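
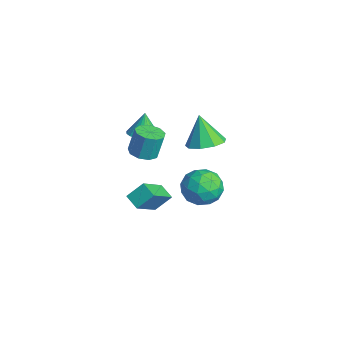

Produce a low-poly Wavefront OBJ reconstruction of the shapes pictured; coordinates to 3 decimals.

v -2.311 -2.633 1.305
v -1.513 -2.878 1.51
v -2.589 -2.387 2.675
v -1.474 -2.502 1.45
v -1.601 -2.152 1.362
v -1.868 -1.897 1.262
v -2.224 -1.788 1.171
v -2.596 -1.846 1.106
v -2.913 -2.06 1.081
v -3.11 -2.387 1.099
v -3.149 -2.763 1.159
v -3.022 -3.114 1.247
v -2.754 -3.369 1.347
v -2.399 -3.478 1.438
v -2.026 -3.419 1.503
v -1.71 -3.205 1.529
v -2.94 -2.329 -4.564
v -2.839 -1.41 -3.693
v -2.055 -2.05 -4.962
v -1.953 -1.131 -4.091
v -1.907 -3.709 -3.229
v -1.805 -2.79 -2.358
v -1.021 -3.43 -3.627
v -0.92 -2.511 -2.756
v 0.714 -0.246 2.101
v 1.546 -0.858 2.42
v -0.014 -0.354 3.799
v 1.7 -0.144 2.531
v 1.393 0.522 2.441
v 0.768 0.829 2.193
v 0.118 0.632 1.901
v -0.253 0.025 1.704
v -0.171 -0.71 1.692
v 0.325 -1.227 1.872
v 1.003 -1.285 2.159
v -0.543 -3.205 1.24
v 0.104 -3.692 1.366
v 0.11 -3.303 2.846
v -0.537 -2.815 2.72
v 0.276 -3.176 1.229
v 0.282 -2.787 2.709
v 0.065 -2.674 1.098
v 0.071 -2.284 2.578
v -0.43 -2.419 1.033
v -0.424 -2.03 2.513
v -0.979 -2.532 1.065
v -0.973 -2.143 2.545
v -1.323 -2.96 1.179
v -1.317 -2.571 2.659
v -1.303 -3.502 1.322
v -1.297 -3.113 2.801
v -0.927 -3.905 1.426
v -0.921 -3.516 2.906
v -0.371 -3.98 1.444
v -0.365 -3.591 2.923
v -1.67 0.739 -3.004
v -0.516 1.171 -3.142
v -0.944 -0.931 -2.158
v 0.21 -0.499 -2.296
v -0.56 0.038 -1.485
v -1.008 1.07 -2.008
v -0.452 -0.83 -3.292
v -0.9 0.202 -3.815
v 0.238 0.201 -3.32
v 0.171 0.738 -2.204
v -1.631 -0.498 -3.096
v -1.698 0.039 -1.98
v -1.157 1.101 -3.147
v -0.303 -0.861 -2.153
v -0.756 -0.546 -1.676
v -0.077 -0.292 -1.757
v -1.446 1.042 -2.481
v -0.768 1.296 -2.562
v -0.794 0.631 -1.588
v -0.692 -1.056 -2.738
v -0.014 -0.802 -2.819
v -1.383 0.532 -3.543
v -0.704 0.786 -3.624
v -0.666 -0.391 -3.712
v -0.035 0.785 -3.334
v 0.392 -0.196 -2.836
v 0.002 -0.391 -3.421
v -0.261 0.216 -3.729
v -0.075 1.101 -2.677
v 0.352 0.12 -2.18
v -0.1 0.435 -1.703
v -0.364 1.042 -2.011
v 0.368 0.531 -2.782
v -1.812 0.12 -3.12
v -1.385 -0.861 -2.623
v -1.096 -0.802 -3.289
v -1.36 -0.195 -3.597
v -1.852 0.436 -2.464
v -1.425 -0.545 -1.966
v -1.199 0.024 -1.571
v -1.462 0.631 -1.879
v -1.828 -0.291 -2.518
f 2 1 4
f 2 4 3
f 4 1 5
f 4 5 3
f 5 1 6
f 5 6 3
f 6 1 7
f 6 7 3
f 7 1 8
f 7 8 3
f 8 1 9
f 8 9 3
f 9 1 10
f 9 10 3
f 10 1 11
f 10 11 3
f 11 1 12
f 11 12 3
f 12 1 13
f 12 13 3
f 13 1 14
f 13 14 3
f 14 1 15
f 14 15 3
f 15 1 16
f 15 16 3
f 16 1 2
f 16 2 3
f 18 20 17
f 21 18 17
f 17 20 19
f 19 21 17
f 18 24 20
f 22 18 21
f 22 24 18
f 20 24 19
f 23 21 19
f 19 24 23
f 23 22 21
f 24 22 23
f 26 25 28
f 26 28 27
f 28 25 29
f 28 29 27
f 29 25 30
f 29 30 27
f 30 25 31
f 30 31 27
f 31 25 32
f 31 32 27
f 32 25 33
f 32 33 27
f 33 25 34
f 33 34 27
f 34 25 35
f 34 35 27
f 35 25 26
f 35 26 27
f 37 36 40
f 37 40 38
f 38 40 41
f 38 41 39
f 40 36 42
f 40 42 41
f 41 42 43
f 41 43 39
f 42 36 44
f 42 44 43
f 43 44 45
f 43 45 39
f 44 36 46
f 44 46 45
f 45 46 47
f 45 47 39
f 46 36 48
f 46 48 47
f 47 48 49
f 47 49 39
f 48 36 50
f 48 50 49
f 49 50 51
f 49 51 39
f 50 36 52
f 50 52 51
f 51 52 53
f 51 53 39
f 52 36 54
f 52 54 53
f 53 54 55
f 53 55 39
f 54 36 37
f 54 37 55
f 55 37 38
f 55 38 39
f 56 93 72
f 93 67 96
f 72 96 61
f 93 96 72
f 56 72 68
f 72 61 73
f 68 73 57
f 72 73 68
f 56 68 77
f 68 57 78
f 77 78 63
f 68 78 77
f 56 77 89
f 77 63 92
f 89 92 66
f 77 92 89
f 56 89 93
f 89 66 97
f 93 97 67
f 89 97 93
f 57 73 84
f 73 61 87
f 84 87 65
f 73 87 84
f 61 96 74
f 96 67 95
f 74 95 60
f 96 95 74
f 67 97 94
f 97 66 90
f 94 90 58
f 97 90 94
f 66 92 91
f 92 63 79
f 91 79 62
f 92 79 91
f 63 78 83
f 78 57 80
f 83 80 64
f 78 80 83
f 59 85 71
f 85 65 86
f 71 86 60
f 85 86 71
f 59 71 69
f 71 60 70
f 69 70 58
f 71 70 69
f 59 69 76
f 69 58 75
f 76 75 62
f 69 75 76
f 59 76 81
f 76 62 82
f 81 82 64
f 76 82 81
f 59 81 85
f 81 64 88
f 85 88 65
f 81 88 85
f 60 86 74
f 86 65 87
f 74 87 61
f 86 87 74
f 58 70 94
f 70 60 95
f 94 95 67
f 70 95 94
f 62 75 91
f 75 58 90
f 91 90 66
f 75 90 91
f 64 82 83
f 82 62 79
f 83 79 63
f 82 79 83
f 65 88 84
f 88 64 80
f 84 80 57
f 88 80 84



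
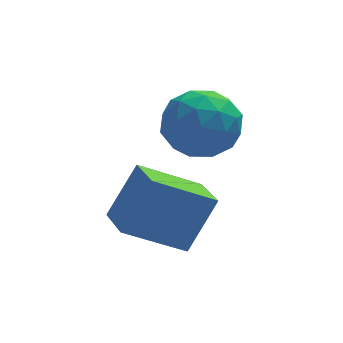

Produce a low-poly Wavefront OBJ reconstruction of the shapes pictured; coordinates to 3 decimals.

v 3.362 2.138 1.079
v 4.298 1.522 0.977
v 2.362 0.618 1.083
v 3.298 0.002 0.981
v 3.091 0.556 1.938
v 3.709 1.496 1.935
v 2.951 0.644 0.125
v 3.569 1.584 0.122
v 4.044 0.599 0.387
v 4.131 0.545 1.507
v 2.529 1.595 0.553
v 2.616 1.541 1.673
v 3.918 1.964 1.028
v 2.742 0.176 1.032
v 2.62 0.502 1.595
v 3.171 0.14 1.534
v 3.572 1.948 1.591
v 4.122 1.586 1.531
v 3.412 1.018 2.096
v 2.538 0.554 0.529
v 3.088 0.192 0.469
v 3.489 2 0.526
v 4.04 1.638 0.465
v 3.248 1.122 -0.036
v 4.319 1.059 0.621
v 3.731 0.165 0.623
v 3.527 0.543 0.12
v 3.89 1.095 0.119
v 4.37 1.027 1.28
v 3.782 0.133 1.282
v 3.66 0.459 1.844
v 4.023 1.012 1.843
v 4.22 0.484 0.933
v 2.878 2.007 0.778
v 2.29 1.113 0.78
v 2.637 1.128 0.217
v 3 1.681 0.216
v 2.929 1.975 1.437
v 2.341 1.081 1.439
v 2.77 1.045 1.941
v 3.133 1.597 1.94
v 2.44 1.656 1.127
v 2.481 -1.98 -1.448
v 0.869 -2.009 -0.522
v 2.295 -0.715 -1.734
v 0.682 -0.744 -0.807
v 3.298 -1.536 -0.013
v 1.685 -1.565 0.914
v 3.111 -0.271 -0.298
v 1.499 -0.3 0.628
f 1 38 17
f 38 12 41
f 17 41 6
f 38 41 17
f 1 17 13
f 17 6 18
f 13 18 2
f 17 18 13
f 1 13 22
f 13 2 23
f 22 23 8
f 13 23 22
f 1 22 34
f 22 8 37
f 34 37 11
f 22 37 34
f 1 34 38
f 34 11 42
f 38 42 12
f 34 42 38
f 2 18 29
f 18 6 32
f 29 32 10
f 18 32 29
f 6 41 19
f 41 12 40
f 19 40 5
f 41 40 19
f 12 42 39
f 42 11 35
f 39 35 3
f 42 35 39
f 11 37 36
f 37 8 24
f 36 24 7
f 37 24 36
f 8 23 28
f 23 2 25
f 28 25 9
f 23 25 28
f 4 30 16
f 30 10 31
f 16 31 5
f 30 31 16
f 4 16 14
f 16 5 15
f 14 15 3
f 16 15 14
f 4 14 21
f 14 3 20
f 21 20 7
f 14 20 21
f 4 21 26
f 21 7 27
f 26 27 9
f 21 27 26
f 4 26 30
f 26 9 33
f 30 33 10
f 26 33 30
f 5 31 19
f 31 10 32
f 19 32 6
f 31 32 19
f 3 15 39
f 15 5 40
f 39 40 12
f 15 40 39
f 7 20 36
f 20 3 35
f 36 35 11
f 20 35 36
f 9 27 28
f 27 7 24
f 28 24 8
f 27 24 28
f 10 33 29
f 33 9 25
f 29 25 2
f 33 25 29
f 44 46 43
f 47 44 43
f 43 46 45
f 45 47 43
f 44 50 46
f 48 44 47
f 48 50 44
f 46 50 45
f 49 47 45
f 45 50 49
f 49 48 47
f 50 48 49



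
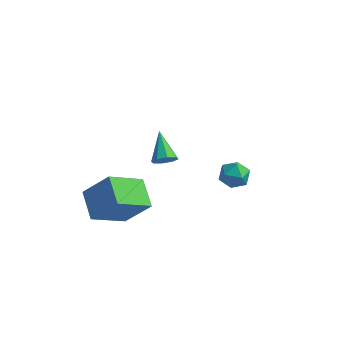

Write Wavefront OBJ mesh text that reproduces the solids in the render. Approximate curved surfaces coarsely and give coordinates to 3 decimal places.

v -2.001 -4.858 -0.734
v -0.839 -4.704 0.592
v -2.766 -3.697 -0.199
v -1.604 -3.543 1.127
v -0.896 -3.617 -1.847
v 0.266 -3.463 -0.521
v -1.661 -2.456 -1.312
v -0.499 -2.302 0.014
v 3.277 -3.226 3.123
v 3.812 -2.75 3.007
v 3.888 -4.05 2.553
v 4.423 -3.574 2.437
v 4.292 -3.816 3.109
v 3.914 -3.307 3.461
v 3.786 -3.493 2.099
v 3.408 -2.984 2.451
v 4.126 -2.915 2.375
v 4.439 -3.114 2.998
v 3.261 -3.686 2.562
v 3.574 -3.885 3.185
v -0.252 0.083 -0.893
v -0.054 -0.173 -0.365
v -0.888 1.297 -0.067
v 0.265 0.123 -0.554
v 0.281 0.395 -0.941
v -0.015 0.485 -1.301
v -0.45 0.34 -1.422
v -0.769 0.044 -1.233
v -0.786 -0.229 -0.845
v -0.49 -0.319 -0.486
f 2 4 1
f 5 2 1
f 1 4 3
f 3 5 1
f 2 8 4
f 6 2 5
f 6 8 2
f 4 8 3
f 7 5 3
f 3 8 7
f 7 6 5
f 8 6 7
f 9 20 14
f 9 14 10
f 9 10 16
f 9 16 19
f 9 19 20
f 10 14 18
f 14 20 13
f 20 19 11
f 19 16 15
f 16 10 17
f 12 18 13
f 12 13 11
f 12 11 15
f 12 15 17
f 12 17 18
f 13 18 14
f 11 13 20
f 15 11 19
f 17 15 16
f 18 17 10
f 22 21 24
f 22 24 23
f 24 21 25
f 24 25 23
f 25 21 26
f 25 26 23
f 26 21 27
f 26 27 23
f 27 21 28
f 27 28 23
f 28 21 29
f 28 29 23
f 29 21 30
f 29 30 23
f 30 21 22
f 30 22 23



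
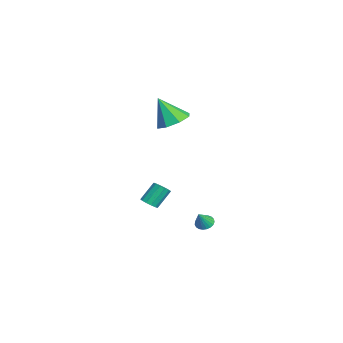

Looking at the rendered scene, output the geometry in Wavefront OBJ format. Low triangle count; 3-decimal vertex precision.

v 2.093 -1.226 -2.302
v 2.558 -1.137 -2.538
v 2.607 -1.574 -1.418
v 2.519 -0.944 -2.439
v 2.406 -0.799 -2.317
v 2.239 -0.729 -2.192
v 2.047 -0.745 -2.086
v 1.862 -0.843 -2.017
v 1.717 -1.009 -1.997
v 1.637 -1.211 -2.031
v 1.636 -1.417 -2.111
v 1.714 -1.589 -2.224
v 1.857 -1.699 -2.35
v 2.041 -1.727 -2.469
v 2.234 -1.668 -2.558
v 2.402 -1.533 -2.603
v 2.517 -1.345 -2.596
v -2.199 -2.608 3.143
v -1.268 -3.023 3.098
v -2.481 -3.412 4.717
v -1.269 -2.327 3.453
v -1.814 -1.797 3.626
v -2.585 -1.741 3.516
v -3.13 -2.194 3.188
v -3.129 -2.889 2.833
v -2.584 -3.42 2.66
v -1.813 -3.475 2.769
v -3.575 -3.869 -3.761
v -3.126 -3.54 -3.824
v -3.516 -2.802 -2.763
v -3.965 -3.131 -2.699
v -3.356 -3.412 -3.998
v -3.746 -2.674 -2.937
v -3.655 -3.428 -4.097
v -4.045 -2.69 -3.035
v -3.929 -3.585 -4.088
v -4.319 -2.847 -3.027
v -4.091 -3.831 -3.976
v -4.48 -3.094 -2.915
v -4.088 -4.09 -3.795
v -4.478 -3.352 -2.734
v -3.923 -4.279 -3.604
v -4.313 -3.541 -2.542
v -3.648 -4.337 -3.462
v -4.037 -3.599 -2.401
v -3.349 -4.247 -3.415
v -3.739 -3.509 -2.354
v -3.122 -4.037 -3.478
v -3.512 -3.299 -2.416
v -3.039 -3.773 -3.63
v -3.429 -3.035 -2.569
f 2 1 4
f 2 4 3
f 4 1 5
f 4 5 3
f 5 1 6
f 5 6 3
f 6 1 7
f 6 7 3
f 7 1 8
f 7 8 3
f 8 1 9
f 8 9 3
f 9 1 10
f 9 10 3
f 10 1 11
f 10 11 3
f 11 1 12
f 11 12 3
f 12 1 13
f 12 13 3
f 13 1 14
f 13 14 3
f 14 1 15
f 14 15 3
f 15 1 16
f 15 16 3
f 16 1 17
f 16 17 3
f 17 1 2
f 17 2 3
f 19 18 21
f 19 21 20
f 21 18 22
f 21 22 20
f 22 18 23
f 22 23 20
f 23 18 24
f 23 24 20
f 24 18 25
f 24 25 20
f 25 18 26
f 25 26 20
f 26 18 27
f 26 27 20
f 27 18 19
f 27 19 20
f 29 28 32
f 29 32 30
f 30 32 33
f 30 33 31
f 32 28 34
f 32 34 33
f 33 34 35
f 33 35 31
f 34 28 36
f 34 36 35
f 35 36 37
f 35 37 31
f 36 28 38
f 36 38 37
f 37 38 39
f 37 39 31
f 38 28 40
f 38 40 39
f 39 40 41
f 39 41 31
f 40 28 42
f 40 42 41
f 41 42 43
f 41 43 31
f 42 28 44
f 42 44 43
f 43 44 45
f 43 45 31
f 44 28 46
f 44 46 45
f 45 46 47
f 45 47 31
f 46 28 48
f 46 48 47
f 47 48 49
f 47 49 31
f 48 28 50
f 48 50 49
f 49 50 51
f 49 51 31
f 50 28 29
f 50 29 51
f 51 29 30
f 51 30 31



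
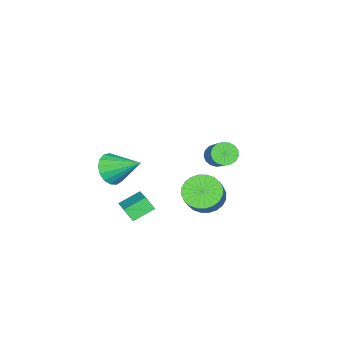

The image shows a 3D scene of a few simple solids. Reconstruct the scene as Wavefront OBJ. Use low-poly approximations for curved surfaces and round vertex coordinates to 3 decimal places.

v -0.755 -2.591 -2.516
v -0.727 -3.106 -1.84
v 0.489 -1.467 -1.71
v 0.517 -1.982 -1.035
v 0.203 -3.258 -3.065
v 0.231 -3.773 -2.39
v 1.447 -2.134 -2.26
v 1.475 -2.649 -1.584
v -2.81 -0.522 -2.543
v -2.06 -1.116 -3
v -1.181 -0.812 -1.954
v -1.93 -0.218 -1.497
v -1.985 -0.747 -3.171
v -1.106 -0.442 -2.125
v -2.036 -0.343 -3.245
v -1.157 -0.039 -2.199
v -2.205 0.033 -3.213
v -1.325 0.338 -2.167
v -2.465 0.325 -3.079
v -1.586 0.629 -2.033
v -2.778 0.488 -2.863
v -1.899 0.792 -1.817
v -3.096 0.497 -2.599
v -2.217 0.801 -1.553
v -3.37 0.351 -2.326
v -2.491 0.655 -1.28
v -3.559 0.072 -2.086
v -2.68 0.376 -1.04
v -3.634 -0.298 -1.915
v -2.755 0.007 -0.869
v -3.583 -0.701 -1.841
v -2.704 -0.397 -0.795
v -3.415 -1.078 -1.873
v -2.535 -0.773 -0.827
v -3.154 -1.369 -2.007
v -2.275 -1.065 -0.961
v -2.841 -1.532 -2.223
v -1.962 -1.228 -1.177
v -2.523 -1.541 -2.487
v -1.644 -1.237 -1.441
v -2.249 -1.395 -2.76
v -1.37 -1.091 -1.714
v -0.785 -4.81 -0.821
v -0.421 -5.282 -0.03
v -0.875 -3.13 0.221
v -0.036 -5.122 -0.254
v 0.179 -4.891 -0.608
v 0.172 -4.641 -1.011
v -0.053 -4.431 -1.37
v -0.447 -4.307 -1.604
v -0.917 -4.298 -1.658
v -1.358 -4.407 -1.521
v -1.667 -4.609 -1.223
v -1.774 -4.856 -0.834
v -1.654 -5.093 -0.441
v -1.335 -5.265 -0.136
v -0.89 -5.333 0.013
v -0.843 1.252 2.458
v -0.324 1.155 2.045
v 0.921 2.251 3.348
v 0.403 2.348 3.762
v -0.456 1.428 1.94
v 0.789 2.525 3.244
v -0.676 1.661 1.955
v 0.569 2.757 3.258
v -0.934 1.8 2.084
v 0.311 2.897 3.388
v -1.171 1.814 2.299
v 0.074 2.91 3.603
v -1.333 1.698 2.551
v -0.088 2.795 3.855
v -1.383 1.481 2.782
v -0.138 2.577 4.085
v -1.309 1.211 2.938
v -0.064 2.307 4.241
v -1.128 0.95 2.984
v 0.117 2.047 4.288
v -0.881 0.759 2.91
v 0.364 1.855 4.214
v -0.626 0.68 2.733
v 0.619 1.777 4.036
v -0.421 0.732 2.492
v 0.824 1.829 3.796
v -0.312 0.904 2.244
v 0.933 2 3.547
f 2 4 1
f 5 2 1
f 1 4 3
f 3 5 1
f 2 8 4
f 6 2 5
f 6 8 2
f 4 8 3
f 7 5 3
f 3 8 7
f 7 6 5
f 8 6 7
f 10 9 13
f 10 13 11
f 11 13 14
f 11 14 12
f 13 9 15
f 13 15 14
f 14 15 16
f 14 16 12
f 15 9 17
f 15 17 16
f 16 17 18
f 16 18 12
f 17 9 19
f 17 19 18
f 18 19 20
f 18 20 12
f 19 9 21
f 19 21 20
f 20 21 22
f 20 22 12
f 21 9 23
f 21 23 22
f 22 23 24
f 22 24 12
f 23 9 25
f 23 25 24
f 24 25 26
f 24 26 12
f 25 9 27
f 25 27 26
f 26 27 28
f 26 28 12
f 27 9 29
f 27 29 28
f 28 29 30
f 28 30 12
f 29 9 31
f 29 31 30
f 30 31 32
f 30 32 12
f 31 9 33
f 31 33 32
f 32 33 34
f 32 34 12
f 33 9 35
f 33 35 34
f 34 35 36
f 34 36 12
f 35 9 37
f 35 37 36
f 36 37 38
f 36 38 12
f 37 9 39
f 37 39 38
f 38 39 40
f 38 40 12
f 39 9 41
f 39 41 40
f 40 41 42
f 40 42 12
f 41 9 10
f 41 10 42
f 42 10 11
f 42 11 12
f 44 43 46
f 44 46 45
f 46 43 47
f 46 47 45
f 47 43 48
f 47 48 45
f 48 43 49
f 48 49 45
f 49 43 50
f 49 50 45
f 50 43 51
f 50 51 45
f 51 43 52
f 51 52 45
f 52 43 53
f 52 53 45
f 53 43 54
f 53 54 45
f 54 43 55
f 54 55 45
f 55 43 56
f 55 56 45
f 56 43 57
f 56 57 45
f 57 43 44
f 57 44 45
f 59 58 62
f 59 62 60
f 60 62 63
f 60 63 61
f 62 58 64
f 62 64 63
f 63 64 65
f 63 65 61
f 64 58 66
f 64 66 65
f 65 66 67
f 65 67 61
f 66 58 68
f 66 68 67
f 67 68 69
f 67 69 61
f 68 58 70
f 68 70 69
f 69 70 71
f 69 71 61
f 70 58 72
f 70 72 71
f 71 72 73
f 71 73 61
f 72 58 74
f 72 74 73
f 73 74 75
f 73 75 61
f 74 58 76
f 74 76 75
f 75 76 77
f 75 77 61
f 76 58 78
f 76 78 77
f 77 78 79
f 77 79 61
f 78 58 80
f 78 80 79
f 79 80 81
f 79 81 61
f 80 58 82
f 80 82 81
f 81 82 83
f 81 83 61
f 82 58 84
f 82 84 83
f 83 84 85
f 83 85 61
f 84 58 59
f 84 59 85
f 85 59 60
f 85 60 61



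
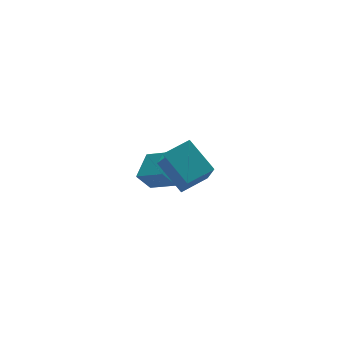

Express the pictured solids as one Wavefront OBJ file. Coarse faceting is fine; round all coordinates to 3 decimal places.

v 0.68 2.29 -2.081
v 1.703 3.548 -1.507
v -0.34 3.518 -2.954
v 0.683 4.776 -2.38
v 1.417 2.164 -3.12
v 2.44 3.422 -2.546
v 0.397 3.392 -3.993
v 1.42 4.65 -3.419
v -0.042 -2.548 0.559
v -0.174 -3.763 2.241
v -0.71 -0.892 1.702
v -0.842 -2.108 3.385
v 1.482 -2.192 0.935
v 1.35 -3.408 2.618
v 0.814 -0.537 2.079
v 0.682 -1.752 3.761
f 2 4 1
f 5 2 1
f 1 4 3
f 3 5 1
f 2 8 4
f 6 2 5
f 6 8 2
f 4 8 3
f 7 5 3
f 3 8 7
f 7 6 5
f 8 6 7
f 10 12 9
f 13 10 9
f 9 12 11
f 11 13 9
f 10 16 12
f 14 10 13
f 14 16 10
f 12 16 11
f 15 13 11
f 11 16 15
f 15 14 13
f 16 14 15



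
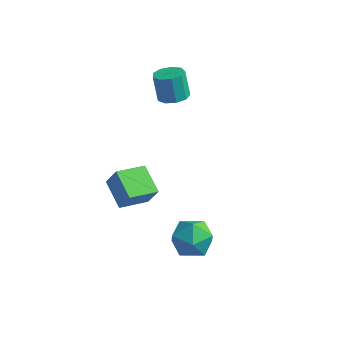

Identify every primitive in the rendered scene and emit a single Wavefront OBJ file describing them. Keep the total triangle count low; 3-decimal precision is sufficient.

v -3.306 -1.684 0.435
v -2.896 -1.678 1.225
v -2.773 -0.693 0.151
v -2.363 -0.687 0.941
v -2.417 -2.293 -0.021
v -2.007 -2.287 0.769
v -1.884 -1.302 -0.305
v -1.474 -1.296 0.485
v -3.234 2.757 1.501
v -2.678 2.68 1.681
v -2.989 2.865 2.72
v -3.546 2.943 2.539
v -2.742 3.069 1.593
v -3.053 3.254 2.632
v -3.036 3.312 1.461
v -3.347 3.497 2.5
v -3.423 3.295 1.348
v -3.734 3.48 2.387
v -3.722 3.027 1.306
v -4.033 3.212 2.345
v -3.792 2.633 1.356
v -4.104 2.818 2.394
v -3.602 2.297 1.472
v -3.913 2.482 2.511
v -3.239 2.176 1.603
v -3.551 2.361 2.641
v -2.875 2.328 1.685
v -3.186 2.513 2.724
v -1.049 -0.611 -1.664
v -0.315 -0.18 -1.678
v -0.445 -1.66 -2.322
v 0.289 -1.229 -2.336
v -0.018 -1.523 -1.598
v -0.391 -0.874 -1.191
v -0.369 -0.966 -2.809
v -0.742 -0.317 -2.402
v 0.106 -0.399 -2.386
v 0.323 -0.743 -1.638
v -1.083 -1.097 -2.362
v -0.866 -1.441 -1.614
f 2 4 1
f 5 2 1
f 1 4 3
f 3 5 1
f 2 8 4
f 6 2 5
f 6 8 2
f 4 8 3
f 7 5 3
f 3 8 7
f 7 6 5
f 8 6 7
f 10 9 13
f 10 13 11
f 11 13 14
f 11 14 12
f 13 9 15
f 13 15 14
f 14 15 16
f 14 16 12
f 15 9 17
f 15 17 16
f 16 17 18
f 16 18 12
f 17 9 19
f 17 19 18
f 18 19 20
f 18 20 12
f 19 9 21
f 19 21 20
f 20 21 22
f 20 22 12
f 21 9 23
f 21 23 22
f 22 23 24
f 22 24 12
f 23 9 25
f 23 25 24
f 24 25 26
f 24 26 12
f 25 9 27
f 25 27 26
f 26 27 28
f 26 28 12
f 27 9 10
f 27 10 28
f 28 10 11
f 28 11 12
f 29 40 34
f 29 34 30
f 29 30 36
f 29 36 39
f 29 39 40
f 30 34 38
f 34 40 33
f 40 39 31
f 39 36 35
f 36 30 37
f 32 38 33
f 32 33 31
f 32 31 35
f 32 35 37
f 32 37 38
f 33 38 34
f 31 33 40
f 35 31 39
f 37 35 36
f 38 37 30



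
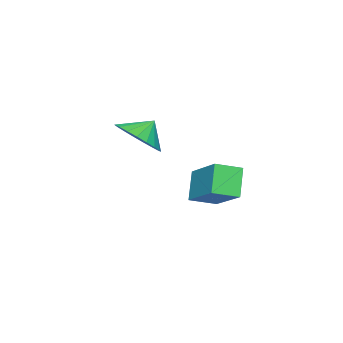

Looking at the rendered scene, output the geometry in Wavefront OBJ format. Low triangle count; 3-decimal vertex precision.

v -1.452 -0.639 -0.909
v -0.608 -0.134 -0.463
v -2.068 -0.281 -0.151
v -0.769 0.18 -0.741
v -1.047 0.352 -1.048
v -1.396 0.354 -1.331
v -1.754 0.183 -1.542
v -2.06 -0.13 -1.642
v -2.261 -0.53 -1.616
v -2.323 -0.95 -1.468
v -2.233 -1.316 -1.223
v -2.009 -1.564 -0.924
v -1.689 -1.653 -0.622
v -1.327 -1.566 -0.37
v -0.988 -1.319 -0.211
v -0.728 -0.955 -0.173
v -0.594 -0.535 -0.262
v -1.836 2.626 -2.275
v -1.064 1.913 -1.949
v -0.911 4.092 -1.258
v -0.139 3.379 -0.932
v -1.101 2.921 -3.368
v -0.329 2.208 -3.042
v -0.176 4.387 -2.351
v 0.596 3.674 -2.025
f 2 1 4
f 2 4 3
f 4 1 5
f 4 5 3
f 5 1 6
f 5 6 3
f 6 1 7
f 6 7 3
f 7 1 8
f 7 8 3
f 8 1 9
f 8 9 3
f 9 1 10
f 9 10 3
f 10 1 11
f 10 11 3
f 11 1 12
f 11 12 3
f 12 1 13
f 12 13 3
f 13 1 14
f 13 14 3
f 14 1 15
f 14 15 3
f 15 1 16
f 15 16 3
f 16 1 17
f 16 17 3
f 17 1 2
f 17 2 3
f 19 21 18
f 22 19 18
f 18 21 20
f 20 22 18
f 19 25 21
f 23 19 22
f 23 25 19
f 21 25 20
f 24 22 20
f 20 25 24
f 24 23 22
f 25 23 24



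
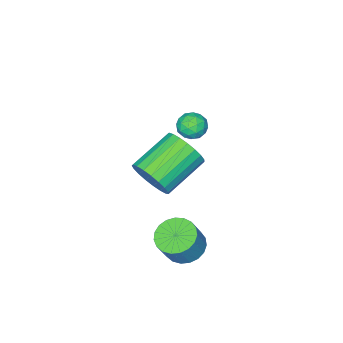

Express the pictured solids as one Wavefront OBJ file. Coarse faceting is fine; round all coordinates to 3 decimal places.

v 0.272 -0.117 -3.469
v 0.667 -0.46 -2.593
v -1.298 -0.426 -1.695
v -1.692 -0.083 -2.571
v 0.696 -0.039 -2.545
v -1.268 -0.005 -1.647
v 0.652 0.368 -2.656
v -1.312 0.402 -1.758
v 0.543 0.691 -2.908
v -1.422 0.725 -2.01
v 0.386 0.874 -3.257
v -1.578 0.908 -2.359
v 0.21 0.886 -3.643
v -1.754 0.92 -2.745
v 0.045 0.725 -3.998
v -1.919 0.759 -3.1
v -0.081 0.418 -4.262
v -2.046 0.452 -3.364
v -0.146 0.018 -4.389
v -2.11 0.052 -3.491
v -0.139 -0.405 -4.357
v -2.103 -0.37 -3.459
v -0.06 -0.778 -4.171
v -2.025 -0.744 -3.273
v 0.076 -1.037 -3.864
v -1.889 -1.003 -2.966
v 0.245 -1.136 -3.489
v -1.719 -1.102 -2.591
v 0.42 -1.06 -3.11
v -1.544 -1.026 -2.212
v 0.569 -0.821 -2.793
v -1.395 -0.787 -1.895
v 0.277 2.743 1.112
v 0.782 2.637 1.528
v -0.282 1.963 1.592
v 0.223 1.857 2.008
v -0.129 2.417 2.05
v 0.217 2.899 1.753
v 0.283 1.701 1.367
v 0.629 2.183 1.07
v 0.786 1.993 1.685
v 0.531 2.435 2.107
v -0.031 2.165 1.013
v -0.286 2.607 1.435
v 0.578 2.758 1.278
v -0.078 1.842 1.842
v -0.285 2.171 1.867
v 0.012 2.109 2.111
v 0.246 2.912 1.411
v 0.543 2.85 1.655
v 0.008 2.721 1.962
v -0.043 1.75 1.465
v 0.254 1.688 1.709
v 0.488 2.491 1.009
v 0.785 2.429 1.253
v 0.492 1.879 1.158
v 0.877 2.317 1.615
v 0.549 1.859 1.897
v 0.585 1.768 1.52
v 0.787 2.051 1.346
v 0.728 2.577 1.863
v 0.4 2.119 2.145
v 0.193 2.448 2.17
v 0.396 2.731 1.995
v 0.73 2.199 1.955
v 0.1 2.481 0.975
v -0.228 2.023 1.257
v 0.104 1.869 1.125
v 0.307 2.152 0.95
v -0.049 2.741 1.223
v -0.377 2.283 1.505
v -0.287 2.549 1.774
v -0.085 2.832 1.6
v -0.23 2.401 1.165
v 2.009 3.79 -3.818
v 2.754 3.539 -4.191
v 3.356 3.639 -3.055
v 2.611 3.89 -2.682
v 2.768 3.899 -4.23
v 3.37 3.998 -3.094
v 2.65 4.239 -4.197
v 3.253 4.339 -3.061
v 2.422 4.502 -4.099
v 3.024 4.602 -2.963
v 2.122 4.642 -3.953
v 2.725 4.742 -2.816
v 1.803 4.635 -3.783
v 2.405 4.734 -2.647
v 1.519 4.481 -3.619
v 2.122 4.581 -2.483
v 1.32 4.208 -3.49
v 1.923 4.308 -2.353
v 1.24 3.863 -3.417
v 1.843 3.963 -2.281
v 1.293 3.505 -3.414
v 1.896 3.605 -2.277
v 1.47 3.197 -3.481
v 2.072 3.296 -2.344
v 1.74 2.991 -3.606
v 2.342 3.09 -2.469
v 2.056 2.923 -3.767
v 2.658 3.022 -2.631
v 2.364 3.005 -3.938
v 2.967 3.105 -2.802
v 2.611 3.223 -4.088
v 3.213 3.323 -2.951
f 2 1 5
f 2 5 3
f 3 5 6
f 3 6 4
f 5 1 7
f 5 7 6
f 6 7 8
f 6 8 4
f 7 1 9
f 7 9 8
f 8 9 10
f 8 10 4
f 9 1 11
f 9 11 10
f 10 11 12
f 10 12 4
f 11 1 13
f 11 13 12
f 12 13 14
f 12 14 4
f 13 1 15
f 13 15 14
f 14 15 16
f 14 16 4
f 15 1 17
f 15 17 16
f 16 17 18
f 16 18 4
f 17 1 19
f 17 19 18
f 18 19 20
f 18 20 4
f 19 1 21
f 19 21 20
f 20 21 22
f 20 22 4
f 21 1 23
f 21 23 22
f 22 23 24
f 22 24 4
f 23 1 25
f 23 25 24
f 24 25 26
f 24 26 4
f 25 1 27
f 25 27 26
f 26 27 28
f 26 28 4
f 27 1 29
f 27 29 28
f 28 29 30
f 28 30 4
f 29 1 31
f 29 31 30
f 30 31 32
f 30 32 4
f 31 1 2
f 31 2 32
f 32 2 3
f 32 3 4
f 33 70 49
f 70 44 73
f 49 73 38
f 70 73 49
f 33 49 45
f 49 38 50
f 45 50 34
f 49 50 45
f 33 45 54
f 45 34 55
f 54 55 40
f 45 55 54
f 33 54 66
f 54 40 69
f 66 69 43
f 54 69 66
f 33 66 70
f 66 43 74
f 70 74 44
f 66 74 70
f 34 50 61
f 50 38 64
f 61 64 42
f 50 64 61
f 38 73 51
f 73 44 72
f 51 72 37
f 73 72 51
f 44 74 71
f 74 43 67
f 71 67 35
f 74 67 71
f 43 69 68
f 69 40 56
f 68 56 39
f 69 56 68
f 40 55 60
f 55 34 57
f 60 57 41
f 55 57 60
f 36 62 48
f 62 42 63
f 48 63 37
f 62 63 48
f 36 48 46
f 48 37 47
f 46 47 35
f 48 47 46
f 36 46 53
f 46 35 52
f 53 52 39
f 46 52 53
f 36 53 58
f 53 39 59
f 58 59 41
f 53 59 58
f 36 58 62
f 58 41 65
f 62 65 42
f 58 65 62
f 37 63 51
f 63 42 64
f 51 64 38
f 63 64 51
f 35 47 71
f 47 37 72
f 71 72 44
f 47 72 71
f 39 52 68
f 52 35 67
f 68 67 43
f 52 67 68
f 41 59 60
f 59 39 56
f 60 56 40
f 59 56 60
f 42 65 61
f 65 41 57
f 61 57 34
f 65 57 61
f 76 75 79
f 76 79 77
f 77 79 80
f 77 80 78
f 79 75 81
f 79 81 80
f 80 81 82
f 80 82 78
f 81 75 83
f 81 83 82
f 82 83 84
f 82 84 78
f 83 75 85
f 83 85 84
f 84 85 86
f 84 86 78
f 85 75 87
f 85 87 86
f 86 87 88
f 86 88 78
f 87 75 89
f 87 89 88
f 88 89 90
f 88 90 78
f 89 75 91
f 89 91 90
f 90 91 92
f 90 92 78
f 91 75 93
f 91 93 92
f 92 93 94
f 92 94 78
f 93 75 95
f 93 95 94
f 94 95 96
f 94 96 78
f 95 75 97
f 95 97 96
f 96 97 98
f 96 98 78
f 97 75 99
f 97 99 98
f 98 99 100
f 98 100 78
f 99 75 101
f 99 101 100
f 100 101 102
f 100 102 78
f 101 75 103
f 101 103 102
f 102 103 104
f 102 104 78
f 103 75 105
f 103 105 104
f 104 105 106
f 104 106 78
f 105 75 76
f 105 76 106
f 106 76 77
f 106 77 78



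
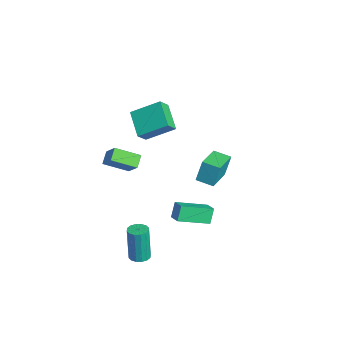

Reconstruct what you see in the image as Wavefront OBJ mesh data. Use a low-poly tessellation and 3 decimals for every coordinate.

v -0.904 2.848 -1.7
v -1.016 3.257 -0.293
v -0.229 3.695 -1.893
v -0.342 4.105 -0.486
v 0.622 1.735 -1.254
v 0.509 2.145 0.153
v 1.296 2.583 -1.447
v 1.184 2.992 -0.04
v 3.857 -2.36 -4.373
v 4.184 -1.835 -4.329
v 3.93 -1.855 -2.164
v 3.603 -2.38 -2.207
v 3.879 -1.74 -4.364
v 3.625 -1.761 -2.199
v 3.568 -1.812 -4.401
v 3.314 -1.832 -2.236
v 3.335 -2.03 -4.431
v 3.081 -2.051 -2.266
v 3.242 -2.337 -4.444
v 2.988 -2.357 -2.279
v 3.313 -2.65 -4.439
v 3.059 -2.67 -2.274
v 3.53 -2.885 -4.416
v 3.276 -2.905 -2.251
v 3.835 -2.979 -4.381
v 3.581 -3 -2.216
v 4.146 -2.908 -4.344
v 3.892 -2.928 -2.179
v 4.379 -2.689 -4.314
v 4.125 -2.71 -2.149
v 4.472 -2.383 -4.301
v 4.218 -2.403 -2.136
v 4.401 -2.07 -4.306
v 4.147 -2.09 -2.141
v 3.344 1.645 -1.182
v 3.386 -0.22 -0.489
v 4.173 1.783 -0.859
v 4.214 -0.082 -0.166
v 3.746 1.322 -2.074
v 3.787 -0.543 -1.381
v 4.574 1.46 -1.751
v 4.616 -0.405 -1.058
v -1.563 -1.022 3.254
v -1.06 0.577 4.232
v 0.016 -0.99 2.39
v 0.519 0.608 3.368
v -1.159 -1.588 3.972
v -0.656 0.01 4.95
v 0.42 -1.557 3.108
v 0.923 0.042 4.086
v -2.145 -1.493 -2.011
v -2.473 -2.958 -1.302
v -2.794 -1.103 -1.507
v -3.123 -2.568 -0.798
v -1.177 -1.212 -0.982
v -1.506 -2.677 -0.273
v -1.827 -0.822 -0.478
v -2.155 -2.287 0.231
f 2 4 1
f 5 2 1
f 1 4 3
f 3 5 1
f 2 8 4
f 6 2 5
f 6 8 2
f 4 8 3
f 7 5 3
f 3 8 7
f 7 6 5
f 8 6 7
f 10 9 13
f 10 13 11
f 11 13 14
f 11 14 12
f 13 9 15
f 13 15 14
f 14 15 16
f 14 16 12
f 15 9 17
f 15 17 16
f 16 17 18
f 16 18 12
f 17 9 19
f 17 19 18
f 18 19 20
f 18 20 12
f 19 9 21
f 19 21 20
f 20 21 22
f 20 22 12
f 21 9 23
f 21 23 22
f 22 23 24
f 22 24 12
f 23 9 25
f 23 25 24
f 24 25 26
f 24 26 12
f 25 9 27
f 25 27 26
f 26 27 28
f 26 28 12
f 27 9 29
f 27 29 28
f 28 29 30
f 28 30 12
f 29 9 31
f 29 31 30
f 30 31 32
f 30 32 12
f 31 9 33
f 31 33 32
f 32 33 34
f 32 34 12
f 33 9 10
f 33 10 34
f 34 10 11
f 34 11 12
f 36 38 35
f 39 36 35
f 35 38 37
f 37 39 35
f 36 42 38
f 40 36 39
f 40 42 36
f 38 42 37
f 41 39 37
f 37 42 41
f 41 40 39
f 42 40 41
f 44 46 43
f 47 44 43
f 43 46 45
f 45 47 43
f 44 50 46
f 48 44 47
f 48 50 44
f 46 50 45
f 49 47 45
f 45 50 49
f 49 48 47
f 50 48 49
f 52 54 51
f 55 52 51
f 51 54 53
f 53 55 51
f 52 58 54
f 56 52 55
f 56 58 52
f 54 58 53
f 57 55 53
f 53 58 57
f 57 56 55
f 58 56 57



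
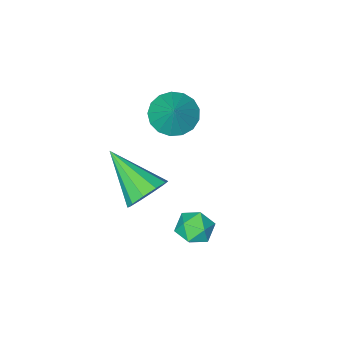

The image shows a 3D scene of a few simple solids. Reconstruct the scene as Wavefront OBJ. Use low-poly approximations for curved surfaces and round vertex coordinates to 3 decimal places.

v 2.973 -2.739 -4.11
v 3.464 -2.328 -3.535
v 3.227 -4.581 -3.01
v 2.959 -2.3 -3.371
v 2.46 -2.439 -3.489
v 2.157 -2.693 -3.844
v 2.166 -2.964 -4.301
v 2.483 -3.15 -4.685
v 2.987 -3.178 -4.849
v 3.487 -3.039 -4.731
v 3.79 -2.786 -4.376
v 3.781 -2.514 -3.919
v 1.822 -2.817 -0.329
v 2.63 -3.039 -0.561
v 2.298 -2.143 0.689
v 2.562 -2.682 -0.765
v 2.324 -2.357 -0.869
v 1.972 -2.137 -0.85
v 1.584 -2.072 -0.711
v 1.251 -2.178 -0.484
v 1.049 -2.431 -0.222
v 1.024 -2.772 0.016
v 1.181 -3.123 0.174
v 1.485 -3.404 0.218
v 1.866 -3.551 0.137
v 2.237 -3.529 -0.052
v 2.513 -3.345 -0.303
v 2.877 0.319 -3.535
v 3.248 0.897 -3.337
v 3.392 -0.297 -2.703
v 3.763 0.281 -2.505
v 3.057 0.254 -2.394
v 2.739 0.635 -2.909
v 3.901 -0.035 -3.131
v 3.583 0.346 -3.646
v 3.881 0.678 -3.087
v 3.36 0.857 -2.632
v 3.28 -0.257 -3.408
v 2.759 -0.078 -2.953
f 2 1 4
f 2 4 3
f 4 1 5
f 4 5 3
f 5 1 6
f 5 6 3
f 6 1 7
f 6 7 3
f 7 1 8
f 7 8 3
f 8 1 9
f 8 9 3
f 9 1 10
f 9 10 3
f 10 1 11
f 10 11 3
f 11 1 12
f 11 12 3
f 12 1 2
f 12 2 3
f 14 13 16
f 14 16 15
f 16 13 17
f 16 17 15
f 17 13 18
f 17 18 15
f 18 13 19
f 18 19 15
f 19 13 20
f 19 20 15
f 20 13 21
f 20 21 15
f 21 13 22
f 21 22 15
f 22 13 23
f 22 23 15
f 23 13 24
f 23 24 15
f 24 13 25
f 24 25 15
f 25 13 26
f 25 26 15
f 26 13 27
f 26 27 15
f 27 13 14
f 27 14 15
f 28 39 33
f 28 33 29
f 28 29 35
f 28 35 38
f 28 38 39
f 29 33 37
f 33 39 32
f 39 38 30
f 38 35 34
f 35 29 36
f 31 37 32
f 31 32 30
f 31 30 34
f 31 34 36
f 31 36 37
f 32 37 33
f 30 32 39
f 34 30 38
f 36 34 35
f 37 36 29



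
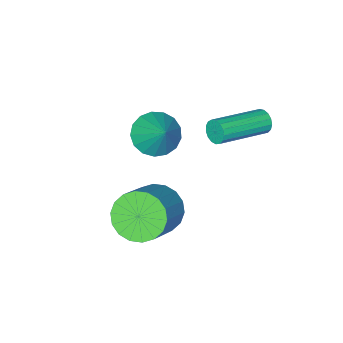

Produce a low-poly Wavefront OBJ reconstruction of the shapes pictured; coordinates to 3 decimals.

v -1.172 -0.445 -0.805
v -0.654 0.048 -1.415
v -0.728 0.585 0.405
v -1.058 0.244 -1.434
v -1.489 0.283 -1.309
v -1.847 0.154 -1.068
v -2.05 -0.112 -0.767
v -2.052 -0.454 -0.475
v -1.852 -0.794 -0.259
v -1.497 -1.054 -0.167
v -1.067 -1.175 -0.222
v -0.661 -1.129 -0.41
v -0.372 -0.926 -0.689
v -0.266 -0.612 -0.994
v -0.368 -0.261 -1.256
v -3.859 2.211 0.163
v -3.703 2.437 -0.267
v -1.646 2.154 0.327
v -1.801 1.929 0.757
v -3.724 2.621 -0.109
v -1.667 2.339 0.485
v -3.775 2.712 0.112
v -1.718 2.429 0.706
v -3.846 2.688 0.345
v -1.788 2.405 0.939
v -3.919 2.555 0.535
v -1.862 2.272 1.13
v -3.979 2.343 0.641
v -1.921 2.06 1.235
v -4.011 2.101 0.637
v -1.953 1.818 1.231
v -4.008 1.884 0.524
v -1.951 1.601 1.119
v -3.971 1.743 0.329
v -1.914 1.46 0.923
v -3.908 1.708 0.096
v -1.851 1.426 0.69
v -3.834 1.789 -0.122
v -1.777 1.507 0.472
v -3.766 1.967 -0.275
v -1.708 1.684 0.319
v -3.719 2.201 -0.327
v -1.661 1.918 0.267
v -0.241 0.616 -3.895
v 0.372 0.83 -4.721
v 1.815 1.518 -3.47
v 1.201 1.304 -2.645
v 0.132 1.227 -4.663
v 1.575 1.916 -3.412
v -0.181 1.503 -4.453
v 1.262 2.192 -3.203
v -0.507 1.603 -4.133
v 0.936 2.292 -2.883
v -0.779 1.508 -3.766
v 0.664 2.197 -2.515
v -0.946 1.236 -3.425
v 0.497 1.925 -2.174
v -0.973 0.841 -3.176
v 0.47 1.53 -1.925
v -0.855 0.402 -3.07
v 0.588 1.09 -1.819
v -0.615 0.004 -3.128
v 0.828 0.693 -1.877
v -0.302 -0.272 -3.337
v 1.141 0.417 -2.087
v 0.024 -0.372 -3.657
v 1.467 0.317 -2.407
v 0.296 -0.277 -4.025
v 1.739 0.412 -2.774
v 0.463 -0.005 -4.366
v 1.906 0.684 -3.115
v 0.49 0.39 -4.615
v 1.933 1.079 -3.364
f 2 1 4
f 2 4 3
f 4 1 5
f 4 5 3
f 5 1 6
f 5 6 3
f 6 1 7
f 6 7 3
f 7 1 8
f 7 8 3
f 8 1 9
f 8 9 3
f 9 1 10
f 9 10 3
f 10 1 11
f 10 11 3
f 11 1 12
f 11 12 3
f 12 1 13
f 12 13 3
f 13 1 14
f 13 14 3
f 14 1 15
f 14 15 3
f 15 1 2
f 15 2 3
f 17 16 20
f 17 20 18
f 18 20 21
f 18 21 19
f 20 16 22
f 20 22 21
f 21 22 23
f 21 23 19
f 22 16 24
f 22 24 23
f 23 24 25
f 23 25 19
f 24 16 26
f 24 26 25
f 25 26 27
f 25 27 19
f 26 16 28
f 26 28 27
f 27 28 29
f 27 29 19
f 28 16 30
f 28 30 29
f 29 30 31
f 29 31 19
f 30 16 32
f 30 32 31
f 31 32 33
f 31 33 19
f 32 16 34
f 32 34 33
f 33 34 35
f 33 35 19
f 34 16 36
f 34 36 35
f 35 36 37
f 35 37 19
f 36 16 38
f 36 38 37
f 37 38 39
f 37 39 19
f 38 16 40
f 38 40 39
f 39 40 41
f 39 41 19
f 40 16 42
f 40 42 41
f 41 42 43
f 41 43 19
f 42 16 17
f 42 17 43
f 43 17 18
f 43 18 19
f 45 44 48
f 45 48 46
f 46 48 49
f 46 49 47
f 48 44 50
f 48 50 49
f 49 50 51
f 49 51 47
f 50 44 52
f 50 52 51
f 51 52 53
f 51 53 47
f 52 44 54
f 52 54 53
f 53 54 55
f 53 55 47
f 54 44 56
f 54 56 55
f 55 56 57
f 55 57 47
f 56 44 58
f 56 58 57
f 57 58 59
f 57 59 47
f 58 44 60
f 58 60 59
f 59 60 61
f 59 61 47
f 60 44 62
f 60 62 61
f 61 62 63
f 61 63 47
f 62 44 64
f 62 64 63
f 63 64 65
f 63 65 47
f 64 44 66
f 64 66 65
f 65 66 67
f 65 67 47
f 66 44 68
f 66 68 67
f 67 68 69
f 67 69 47
f 68 44 70
f 68 70 69
f 69 70 71
f 69 71 47
f 70 44 72
f 70 72 71
f 71 72 73
f 71 73 47
f 72 44 45
f 72 45 73
f 73 45 46
f 73 46 47



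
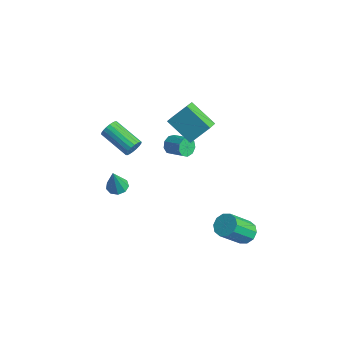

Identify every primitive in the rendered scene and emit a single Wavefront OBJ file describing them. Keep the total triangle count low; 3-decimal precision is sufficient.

v -2.123 -2.631 -1.545
v -1.669 -2.143 -1.478
v -1.897 -3.069 0.125
v -2.087 -1.983 -1.379
v -2.522 -2.127 -1.358
v -2.77 -2.507 -1.425
v -2.715 -2.945 -1.547
v -2.382 -3.236 -1.668
v -1.929 -3.245 -1.731
v -1.566 -2.966 -1.707
v -1.463 -2.531 -1.607
v -0.192 1.475 2.129
v -1.743 0.989 3.188
v 0.291 2.486 3.3
v -1.26 2 4.358
v 0.34 0.72 2.562
v -1.211 0.234 3.62
v 0.823 1.731 3.732
v -0.728 1.245 4.791
v -2.888 -0.928 0.421
v -2.635 -1.282 0.877
v -4.519 -1.705 1.595
v -4.772 -1.352 1.139
v -2.647 -1.028 0.994
v -4.531 -1.451 1.713
v -2.707 -0.754 0.998
v -4.591 -1.177 1.717
v -2.803 -0.515 0.888
v -4.687 -0.938 1.607
v -2.916 -0.357 0.685
v -4.799 -0.78 1.404
v -3.023 -0.313 0.43
v -4.907 -0.736 1.148
v -3.104 -0.391 0.173
v -4.987 -0.814 0.891
v -3.141 -0.575 -0.035
v -5.025 -0.998 0.683
v -3.129 -0.829 -0.153
v -5.013 -1.252 0.566
v -3.069 -1.103 -0.157
v -4.953 -1.526 0.562
v -2.973 -1.342 -0.047
v -4.857 -1.765 0.672
v -2.861 -1.5 0.156
v -4.744 -1.923 0.875
v -2.753 -1.544 0.412
v -4.637 -1.967 1.13
v -2.673 -1.466 0.669
v -4.556 -1.889 1.387
v -4.119 2.657 -2.235
v -3.823 2.466 -2.817
v -2.646 2.733 -2.307
v -2.941 2.923 -1.725
v -3.921 2.921 -2.829
v -2.744 3.187 -2.32
v -4.111 3.252 -2.563
v -2.934 3.518 -2.054
v -4.304 3.305 -2.144
v -3.127 3.571 -1.634
v -4.411 3.054 -1.767
v -3.234 3.32 -1.257
v -4.381 2.618 -1.609
v -3.204 2.884 -1.099
v -4.228 2.2 -1.744
v -3.051 2.466 -1.234
v -4.024 1.996 -2.108
v -2.847 2.262 -1.599
v -3.864 2.101 -2.532
v -2.687 2.367 -2.023
v 3.728 2.121 -3.993
v 4.377 1.778 -4.285
v 4.342 0.357 -2.699
v 3.692 0.699 -2.407
v 4.517 2.125 -3.972
v 4.482 0.704 -2.385
v 4.356 2.47 -3.666
v 4.321 1.049 -2.08
v 3.955 2.682 -3.485
v 3.92 1.26 -1.899
v 3.467 2.679 -3.499
v 3.432 1.258 -1.913
v 3.078 2.463 -3.701
v 3.043 1.042 -2.115
v 2.938 2.116 -4.015
v 2.903 0.695 -2.428
v 3.099 1.771 -4.32
v 3.064 0.35 -2.734
v 3.5 1.56 -4.501
v 3.465 0.138 -2.915
v 3.988 1.562 -4.487
v 3.953 0.141 -2.901
f 2 1 4
f 2 4 3
f 4 1 5
f 4 5 3
f 5 1 6
f 5 6 3
f 6 1 7
f 6 7 3
f 7 1 8
f 7 8 3
f 8 1 9
f 8 9 3
f 9 1 10
f 9 10 3
f 10 1 11
f 10 11 3
f 11 1 2
f 11 2 3
f 13 15 12
f 16 13 12
f 12 15 14
f 14 16 12
f 13 19 15
f 17 13 16
f 17 19 13
f 15 19 14
f 18 16 14
f 14 19 18
f 18 17 16
f 19 17 18
f 21 20 24
f 21 24 22
f 22 24 25
f 22 25 23
f 24 20 26
f 24 26 25
f 25 26 27
f 25 27 23
f 26 20 28
f 26 28 27
f 27 28 29
f 27 29 23
f 28 20 30
f 28 30 29
f 29 30 31
f 29 31 23
f 30 20 32
f 30 32 31
f 31 32 33
f 31 33 23
f 32 20 34
f 32 34 33
f 33 34 35
f 33 35 23
f 34 20 36
f 34 36 35
f 35 36 37
f 35 37 23
f 36 20 38
f 36 38 37
f 37 38 39
f 37 39 23
f 38 20 40
f 38 40 39
f 39 40 41
f 39 41 23
f 40 20 42
f 40 42 41
f 41 42 43
f 41 43 23
f 42 20 44
f 42 44 43
f 43 44 45
f 43 45 23
f 44 20 46
f 44 46 45
f 45 46 47
f 45 47 23
f 46 20 48
f 46 48 47
f 47 48 49
f 47 49 23
f 48 20 21
f 48 21 49
f 49 21 22
f 49 22 23
f 51 50 54
f 51 54 52
f 52 54 55
f 52 55 53
f 54 50 56
f 54 56 55
f 55 56 57
f 55 57 53
f 56 50 58
f 56 58 57
f 57 58 59
f 57 59 53
f 58 50 60
f 58 60 59
f 59 60 61
f 59 61 53
f 60 50 62
f 60 62 61
f 61 62 63
f 61 63 53
f 62 50 64
f 62 64 63
f 63 64 65
f 63 65 53
f 64 50 66
f 64 66 65
f 65 66 67
f 65 67 53
f 66 50 68
f 66 68 67
f 67 68 69
f 67 69 53
f 68 50 51
f 68 51 69
f 69 51 52
f 69 52 53
f 71 70 74
f 71 74 72
f 72 74 75
f 72 75 73
f 74 70 76
f 74 76 75
f 75 76 77
f 75 77 73
f 76 70 78
f 76 78 77
f 77 78 79
f 77 79 73
f 78 70 80
f 78 80 79
f 79 80 81
f 79 81 73
f 80 70 82
f 80 82 81
f 81 82 83
f 81 83 73
f 82 70 84
f 82 84 83
f 83 84 85
f 83 85 73
f 84 70 86
f 84 86 85
f 85 86 87
f 85 87 73
f 86 70 88
f 86 88 87
f 87 88 89
f 87 89 73
f 88 70 90
f 88 90 89
f 89 90 91
f 89 91 73
f 90 70 71
f 90 71 91
f 91 71 72
f 91 72 73



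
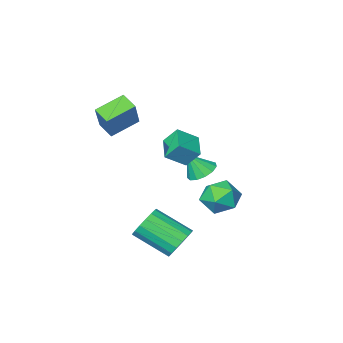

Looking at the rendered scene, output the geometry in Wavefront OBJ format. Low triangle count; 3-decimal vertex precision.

v -2.625 1.764 -2.626
v -1.813 2.159 -1.921
v -1.367 0.701 -3.479
v -0.555 1.096 -2.774
v -1.381 0.412 -2.37
v -2.159 1.069 -1.843
v -1.021 1.791 -3.557
v -1.799 2.448 -3.03
v -0.822 2.176 -2.496
v -1.044 1.324 -1.763
v -2.136 1.536 -3.637
v -2.358 0.684 -2.904
v -2.091 -1.204 -2.238
v -1.315 -1.059 -2.627
v -1.409 -1.536 -1.002
v -1.457 -0.625 -2.432
v -1.8 -0.376 -2.176
v -2.236 -0.389 -1.939
v -2.625 -0.661 -1.797
v -2.845 -1.105 -1.795
v -2.826 -1.581 -1.934
v -2.573 -1.937 -2.169
v -2.167 -2.06 -2.426
v -1.737 -1.911 -2.623
v -1.42 -1.538 -2.698
v 2.346 4.306 -3.364
v 2.964 4.988 -3.093
v 4.112 3.517 -2.005
v 3.494 2.834 -2.276
v 2.648 4.988 -2.76
v 3.796 3.517 -1.672
v 2.262 4.831 -2.565
v 3.41 3.36 -1.477
v 1.896 4.554 -2.553
v 3.044 3.083 -1.465
v 1.633 4.22 -2.727
v 2.781 2.749 -1.639
v 1.533 3.906 -3.047
v 2.681 2.435 -1.959
v 1.619 3.683 -3.439
v 2.767 2.212 -2.351
v 1.872 3.603 -3.815
v 3.02 2.132 -2.727
v 2.234 3.683 -4.087
v 3.382 2.212 -2.998
v 2.621 3.907 -4.193
v 3.769 2.436 -3.105
v 2.945 4.222 -4.11
v 4.093 2.751 -3.021
v 3.132 4.556 -3.855
v 4.28 3.085 -2.767
v 3.139 4.832 -3.488
v 4.287 3.361 -2.4
v -0.983 0.311 1.134
v 0.065 0.038 1.853
v -0.361 1.545 0.695
v 0.687 1.272 1.414
v -0.507 -0.252 0.226
v 0.541 -0.525 0.945
v 0.115 0.982 -0.213
v 1.163 0.709 0.506
v 2.805 -2.884 1.583
v 1.259 -2.833 2.262
v 2.634 -1.999 1.126
v 1.087 -1.949 1.805
v 3.573 -1.871 3.255
v 2.026 -1.821 3.934
v 3.401 -0.987 2.798
v 1.855 -0.936 3.477
f 1 12 6
f 1 6 2
f 1 2 8
f 1 8 11
f 1 11 12
f 2 6 10
f 6 12 5
f 12 11 3
f 11 8 7
f 8 2 9
f 4 10 5
f 4 5 3
f 4 3 7
f 4 7 9
f 4 9 10
f 5 10 6
f 3 5 12
f 7 3 11
f 9 7 8
f 10 9 2
f 14 13 16
f 14 16 15
f 16 13 17
f 16 17 15
f 17 13 18
f 17 18 15
f 18 13 19
f 18 19 15
f 19 13 20
f 19 20 15
f 20 13 21
f 20 21 15
f 21 13 22
f 21 22 15
f 22 13 23
f 22 23 15
f 23 13 24
f 23 24 15
f 24 13 25
f 24 25 15
f 25 13 14
f 25 14 15
f 27 26 30
f 27 30 28
f 28 30 31
f 28 31 29
f 30 26 32
f 30 32 31
f 31 32 33
f 31 33 29
f 32 26 34
f 32 34 33
f 33 34 35
f 33 35 29
f 34 26 36
f 34 36 35
f 35 36 37
f 35 37 29
f 36 26 38
f 36 38 37
f 37 38 39
f 37 39 29
f 38 26 40
f 38 40 39
f 39 40 41
f 39 41 29
f 40 26 42
f 40 42 41
f 41 42 43
f 41 43 29
f 42 26 44
f 42 44 43
f 43 44 45
f 43 45 29
f 44 26 46
f 44 46 45
f 45 46 47
f 45 47 29
f 46 26 48
f 46 48 47
f 47 48 49
f 47 49 29
f 48 26 50
f 48 50 49
f 49 50 51
f 49 51 29
f 50 26 52
f 50 52 51
f 51 52 53
f 51 53 29
f 52 26 27
f 52 27 53
f 53 27 28
f 53 28 29
f 55 57 54
f 58 55 54
f 54 57 56
f 56 58 54
f 55 61 57
f 59 55 58
f 59 61 55
f 57 61 56
f 60 58 56
f 56 61 60
f 60 59 58
f 61 59 60
f 63 65 62
f 66 63 62
f 62 65 64
f 64 66 62
f 63 69 65
f 67 63 66
f 67 69 63
f 65 69 64
f 68 66 64
f 64 69 68
f 68 67 66
f 69 67 68



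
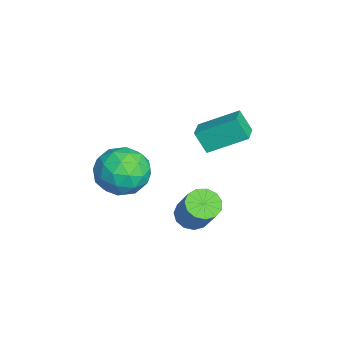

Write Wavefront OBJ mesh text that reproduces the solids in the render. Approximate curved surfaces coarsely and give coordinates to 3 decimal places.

v 2.287 0.308 -1.712
v 2.858 -0.052 -2.015
v 3.844 0.311 -0.591
v 3.273 0.672 -0.288
v 2.891 0.345 -2.139
v 3.876 0.708 -0.714
v 2.732 0.73 -2.127
v 3.717 1.093 -0.703
v 2.432 0.982 -1.984
v 3.417 1.345 -0.559
v 2.086 1.019 -1.754
v 3.071 1.382 -0.329
v 1.804 0.831 -1.511
v 2.789 1.194 -0.086
v 1.675 0.477 -1.332
v 2.661 0.84 0.093
v 1.741 0.07 -1.274
v 2.727 0.433 0.151
v 1.98 -0.262 -1.355
v 2.966 0.101 0.07
v 2.317 -0.413 -1.549
v 3.303 -0.05 -0.125
v 2.644 -0.334 -1.796
v 3.63 0.029 -0.371
v -2.319 1.327 -1.033
v -2.661 0.838 -0.073
v -2.182 2.995 -0.134
v -2.524 2.507 0.825
v -1.236 1.093 -0.765
v -1.578 0.605 0.194
v -1.099 2.762 0.133
v -1.441 2.273 1.093
v 1.566 -1.327 0.99
v 2.133 -1.526 -0.048
v 1.787 -3.194 1.468
v 2.354 -3.393 0.43
v 2.875 -2.729 1.281
v 2.739 -1.575 0.985
v 1.181 -3.145 0.435
v 1.045 -1.991 0.139
v 1.895 -2.649 -0.391
v 2.942 -2.392 0.132
v 0.978 -2.328 1.288
v 2.025 -2.071 1.811
v 1.83 -1.263 0.429
v 2.09 -3.457 0.991
v 2.396 -3.067 1.491
v 2.729 -3.184 0.881
v 2.187 -1.291 1.036
v 2.52 -1.408 0.427
v 2.956 -2.115 1.207
v 1.4 -3.312 0.993
v 1.733 -3.429 0.384
v 1.191 -1.536 0.539
v 1.524 -1.653 -0.071
v 0.964 -2.605 0.213
v 2.024 -2.04 -0.382
v 2.153 -3.137 -0.101
v 1.464 -2.992 -0.099
v 1.384 -2.313 -0.272
v 2.639 -1.888 -0.075
v 2.769 -2.986 0.206
v 3.075 -2.595 0.706
v 2.995 -1.917 0.532
v 2.499 -2.549 -0.277
v 1.151 -1.734 1.214
v 1.281 -2.832 1.495
v 0.925 -2.803 0.888
v 0.845 -2.125 0.714
v 1.767 -1.583 1.521
v 1.896 -2.68 1.802
v 2.536 -2.407 1.692
v 2.456 -1.728 1.519
v 1.421 -2.171 1.697
f 2 1 5
f 2 5 3
f 3 5 6
f 3 6 4
f 5 1 7
f 5 7 6
f 6 7 8
f 6 8 4
f 7 1 9
f 7 9 8
f 8 9 10
f 8 10 4
f 9 1 11
f 9 11 10
f 10 11 12
f 10 12 4
f 11 1 13
f 11 13 12
f 12 13 14
f 12 14 4
f 13 1 15
f 13 15 14
f 14 15 16
f 14 16 4
f 15 1 17
f 15 17 16
f 16 17 18
f 16 18 4
f 17 1 19
f 17 19 18
f 18 19 20
f 18 20 4
f 19 1 21
f 19 21 20
f 20 21 22
f 20 22 4
f 21 1 23
f 21 23 22
f 22 23 24
f 22 24 4
f 23 1 2
f 23 2 24
f 24 2 3
f 24 3 4
f 26 28 25
f 29 26 25
f 25 28 27
f 27 29 25
f 26 32 28
f 30 26 29
f 30 32 26
f 28 32 27
f 31 29 27
f 27 32 31
f 31 30 29
f 32 30 31
f 33 70 49
f 70 44 73
f 49 73 38
f 70 73 49
f 33 49 45
f 49 38 50
f 45 50 34
f 49 50 45
f 33 45 54
f 45 34 55
f 54 55 40
f 45 55 54
f 33 54 66
f 54 40 69
f 66 69 43
f 54 69 66
f 33 66 70
f 66 43 74
f 70 74 44
f 66 74 70
f 34 50 61
f 50 38 64
f 61 64 42
f 50 64 61
f 38 73 51
f 73 44 72
f 51 72 37
f 73 72 51
f 44 74 71
f 74 43 67
f 71 67 35
f 74 67 71
f 43 69 68
f 69 40 56
f 68 56 39
f 69 56 68
f 40 55 60
f 55 34 57
f 60 57 41
f 55 57 60
f 36 62 48
f 62 42 63
f 48 63 37
f 62 63 48
f 36 48 46
f 48 37 47
f 46 47 35
f 48 47 46
f 36 46 53
f 46 35 52
f 53 52 39
f 46 52 53
f 36 53 58
f 53 39 59
f 58 59 41
f 53 59 58
f 36 58 62
f 58 41 65
f 62 65 42
f 58 65 62
f 37 63 51
f 63 42 64
f 51 64 38
f 63 64 51
f 35 47 71
f 47 37 72
f 71 72 44
f 47 72 71
f 39 52 68
f 52 35 67
f 68 67 43
f 52 67 68
f 41 59 60
f 59 39 56
f 60 56 40
f 59 56 60
f 42 65 61
f 65 41 57
f 61 57 34
f 65 57 61



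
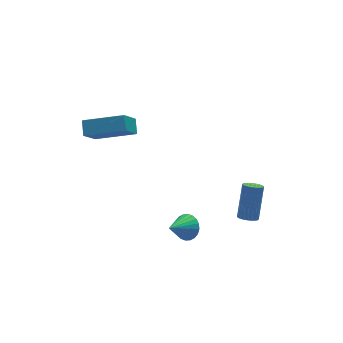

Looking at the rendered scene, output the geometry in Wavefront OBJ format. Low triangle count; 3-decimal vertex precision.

v -1.247 -1.079 -1.549
v -0.868 -0.885 -0.968
v -2.313 -1.501 -0.711
v -1.006 -0.647 -1.025
v -1.182 -0.476 -1.162
v -1.367 -0.396 -1.357
v -1.533 -0.42 -1.582
v -1.657 -0.544 -1.802
v -1.717 -0.75 -1.983
v -1.706 -1.007 -2.098
v -1.625 -1.274 -2.129
v -1.487 -1.511 -2.072
v -1.312 -1.683 -1.935
v -1.127 -1.763 -1.74
v -0.96 -1.739 -1.515
v -0.837 -1.614 -1.295
v -0.776 -1.408 -1.114
v -0.787 -1.152 -0.999
v 1.995 -0.849 -2.423
v 2.36 -1.215 -2.363
v 2.99 -0.336 -0.837
v 2.625 0.029 -0.897
v 2.457 -1.081 -2.48
v 3.087 -0.202 -0.954
v 2.484 -0.912 -2.589
v 3.114 -0.033 -1.063
v 2.436 -0.733 -2.672
v 3.066 0.146 -1.146
v 2.322 -0.572 -2.717
v 2.952 0.307 -1.192
v 2.157 -0.453 -2.718
v 2.787 0.426 -1.192
v 1.968 -0.395 -2.674
v 2.598 0.484 -1.148
v 1.783 -0.405 -2.591
v 2.413 0.474 -1.066
v 1.63 -0.484 -2.483
v 2.26 0.395 -0.957
v 1.533 -0.618 -2.366
v 2.163 0.261 -0.84
v 1.506 -0.787 -2.257
v 2.136 0.092 -0.731
v 1.554 -0.966 -2.174
v 2.184 -0.087 -0.648
v 1.668 -1.127 -2.128
v 2.298 -0.248 -0.603
v 1.833 -1.246 -2.128
v 2.463 -0.367 -0.602
v 2.022 -1.304 -2.172
v 2.652 -0.425 -0.646
v 2.207 -1.294 -2.254
v 2.837 -0.415 -0.729
v -4.019 3.605 1.984
v -4.802 2.993 3.148
v -3.829 4.279 2.466
v -4.611 3.667 3.63
v -2.269 2.633 2.65
v -3.051 2.021 3.814
v -2.078 3.307 3.132
v -2.861 2.695 4.296
f 2 1 4
f 2 4 3
f 4 1 5
f 4 5 3
f 5 1 6
f 5 6 3
f 6 1 7
f 6 7 3
f 7 1 8
f 7 8 3
f 8 1 9
f 8 9 3
f 9 1 10
f 9 10 3
f 10 1 11
f 10 11 3
f 11 1 12
f 11 12 3
f 12 1 13
f 12 13 3
f 13 1 14
f 13 14 3
f 14 1 15
f 14 15 3
f 15 1 16
f 15 16 3
f 16 1 17
f 16 17 3
f 17 1 18
f 17 18 3
f 18 1 2
f 18 2 3
f 20 19 23
f 20 23 21
f 21 23 24
f 21 24 22
f 23 19 25
f 23 25 24
f 24 25 26
f 24 26 22
f 25 19 27
f 25 27 26
f 26 27 28
f 26 28 22
f 27 19 29
f 27 29 28
f 28 29 30
f 28 30 22
f 29 19 31
f 29 31 30
f 30 31 32
f 30 32 22
f 31 19 33
f 31 33 32
f 32 33 34
f 32 34 22
f 33 19 35
f 33 35 34
f 34 35 36
f 34 36 22
f 35 19 37
f 35 37 36
f 36 37 38
f 36 38 22
f 37 19 39
f 37 39 38
f 38 39 40
f 38 40 22
f 39 19 41
f 39 41 40
f 40 41 42
f 40 42 22
f 41 19 43
f 41 43 42
f 42 43 44
f 42 44 22
f 43 19 45
f 43 45 44
f 44 45 46
f 44 46 22
f 45 19 47
f 45 47 46
f 46 47 48
f 46 48 22
f 47 19 49
f 47 49 48
f 48 49 50
f 48 50 22
f 49 19 51
f 49 51 50
f 50 51 52
f 50 52 22
f 51 19 20
f 51 20 52
f 52 20 21
f 52 21 22
f 54 56 53
f 57 54 53
f 53 56 55
f 55 57 53
f 54 60 56
f 58 54 57
f 58 60 54
f 56 60 55
f 59 57 55
f 55 60 59
f 59 58 57
f 60 58 59



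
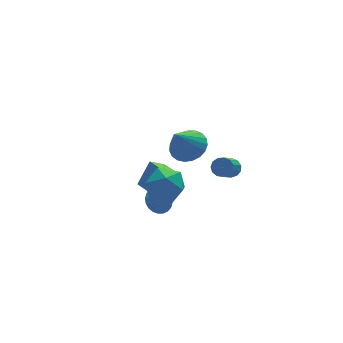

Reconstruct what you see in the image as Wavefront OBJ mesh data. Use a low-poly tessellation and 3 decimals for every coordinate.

v 0.163 -1.269 0.171
v 0.379 -0.992 0.633
v -0.387 -1.794 1.471
v -0.603 -2.071 1.009
v 0.11 -0.828 0.544
v -0.655 -1.631 1.383
v -0.142 -0.804 0.337
v -0.907 -1.606 1.176
v -0.297 -0.928 0.078
v -1.062 -1.73 0.916
v -0.306 -1.159 -0.153
v -1.072 -1.962 0.686
v -0.167 -1.426 -0.28
v -0.932 -2.228 0.558
v 0.078 -1.643 -0.264
v -0.688 -2.445 0.574
v 0.349 -1.741 -0.111
v -0.417 -2.543 0.728
v 0.561 -1.689 0.133
v -0.204 -2.491 0.971
v 0.647 -1.504 0.388
v -0.119 -2.306 1.226
v 0.579 -1.244 0.574
v -0.187 -2.046 1.413
v -3.161 0.861 -2.461
v -2.375 1.181 -1.152
v -3.428 2.244 -2.639
v -2.642 2.564 -1.33
v -2.318 0.956 -2.99
v -1.532 1.276 -1.681
v -2.585 2.339 -3.168
v -1.799 2.659 -1.859
v 0.025 4.008 -1.836
v 0.611 3.102 -1.78
v -0.985 3.452 -0.264
v 0.851 3.384 -1.526
v 0.948 3.774 -1.326
v 0.886 4.205 -1.214
v 0.675 4.601 -1.209
v 0.351 4.895 -1.313
v -0.028 5.035 -1.508
v -0.399 4.998 -1.759
v -0.696 4.79 -2.023
v -0.868 4.446 -2.256
v -0.886 4.027 -2.415
v -0.746 3.604 -2.475
v -0.473 3.251 -2.424
v -0.114 3.029 -2.271
v 0.27 2.977 -2.044
v -4.253 -1.509 0.665
v -3.541 -1.893 -0.131
v -3.839 -2.947 1.731
v -3.127 -3.331 0.935
v -2.877 -2.385 1.51
v -3.133 -1.496 0.852
v -4.247 -3.344 0.748
v -4.503 -2.455 0.09
v -3.537 -3.028 -0.08
v -2.69 -2.435 0.391
v -4.69 -2.405 1.209
v -3.843 -1.812 1.68
v -3.166 -0.144 -2.206
v -2.849 -0.563 -2.822
v -2.814 -0.896 -1.514
v -2.606 -0.376 -2.743
v -2.449 -0.155 -2.582
v -2.401 0.069 -2.364
v -2.469 0.26 -2.122
v -2.644 0.389 -1.892
v -2.898 0.437 -1.71
v -3.193 0.397 -1.604
v -3.484 0.274 -1.589
v -3.726 0.088 -1.668
v -3.883 -0.134 -1.829
v -3.931 -0.358 -2.048
v -3.863 -0.549 -2.29
v -3.688 -0.678 -2.519
v -3.434 -0.726 -2.701
v -3.139 -0.686 -2.808
f 2 1 5
f 2 5 3
f 3 5 6
f 3 6 4
f 5 1 7
f 5 7 6
f 6 7 8
f 6 8 4
f 7 1 9
f 7 9 8
f 8 9 10
f 8 10 4
f 9 1 11
f 9 11 10
f 10 11 12
f 10 12 4
f 11 1 13
f 11 13 12
f 12 13 14
f 12 14 4
f 13 1 15
f 13 15 14
f 14 15 16
f 14 16 4
f 15 1 17
f 15 17 16
f 16 17 18
f 16 18 4
f 17 1 19
f 17 19 18
f 18 19 20
f 18 20 4
f 19 1 21
f 19 21 20
f 20 21 22
f 20 22 4
f 21 1 23
f 21 23 22
f 22 23 24
f 22 24 4
f 23 1 2
f 23 2 24
f 24 2 3
f 24 3 4
f 26 28 25
f 29 26 25
f 25 28 27
f 27 29 25
f 26 32 28
f 30 26 29
f 30 32 26
f 28 32 27
f 31 29 27
f 27 32 31
f 31 30 29
f 32 30 31
f 34 33 36
f 34 36 35
f 36 33 37
f 36 37 35
f 37 33 38
f 37 38 35
f 38 33 39
f 38 39 35
f 39 33 40
f 39 40 35
f 40 33 41
f 40 41 35
f 41 33 42
f 41 42 35
f 42 33 43
f 42 43 35
f 43 33 44
f 43 44 35
f 44 33 45
f 44 45 35
f 45 33 46
f 45 46 35
f 46 33 47
f 46 47 35
f 47 33 48
f 47 48 35
f 48 33 49
f 48 49 35
f 49 33 34
f 49 34 35
f 50 61 55
f 50 55 51
f 50 51 57
f 50 57 60
f 50 60 61
f 51 55 59
f 55 61 54
f 61 60 52
f 60 57 56
f 57 51 58
f 53 59 54
f 53 54 52
f 53 52 56
f 53 56 58
f 53 58 59
f 54 59 55
f 52 54 61
f 56 52 60
f 58 56 57
f 59 58 51
f 63 62 65
f 63 65 64
f 65 62 66
f 65 66 64
f 66 62 67
f 66 67 64
f 67 62 68
f 67 68 64
f 68 62 69
f 68 69 64
f 69 62 70
f 69 70 64
f 70 62 71
f 70 71 64
f 71 62 72
f 71 72 64
f 72 62 73
f 72 73 64
f 73 62 74
f 73 74 64
f 74 62 75
f 74 75 64
f 75 62 76
f 75 76 64
f 76 62 77
f 76 77 64
f 77 62 78
f 77 78 64
f 78 62 79
f 78 79 64
f 79 62 63
f 79 63 64



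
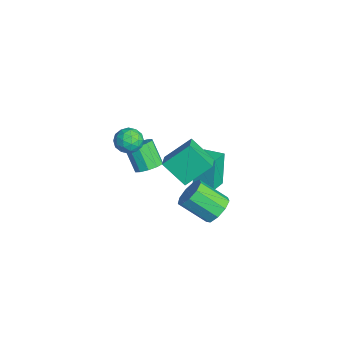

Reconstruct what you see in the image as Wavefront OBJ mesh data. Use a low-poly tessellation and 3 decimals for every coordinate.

v 0.84 -0.448 3.073
v 1.443 -0.943 2.789
v 0.197 -1.517 3.571
v 0.8 -2.012 3.287
v 0.952 -1.49 3.914
v 1.35 -0.829 3.607
v 0.29 -1.631 2.753
v 0.688 -0.97 2.446
v 1.104 -1.674 2.591
v 1.513 -1.587 3.309
v 0.127 -0.873 3.051
v 0.536 -0.786 3.769
v 1.198 -0.601 2.887
v 0.442 -1.859 3.473
v 0.531 -1.552 3.841
v 0.886 -1.843 3.674
v 1.143 -0.534 3.368
v 1.498 -0.825 3.201
v 1.209 -1.147 3.862
v 0.142 -1.635 3.159
v 0.497 -1.926 2.992
v 0.754 -0.617 2.686
v 1.109 -0.908 2.519
v 0.431 -1.313 2.498
v 1.353 -1.322 2.604
v 0.975 -1.951 2.897
v 0.675 -1.727 2.583
v 0.909 -1.338 2.403
v 1.594 -1.271 3.026
v 1.216 -1.9 3.319
v 1.305 -1.592 3.687
v 1.539 -1.204 3.507
v 1.394 -1.701 2.91
v 0.424 -0.56 3.041
v 0.046 -1.189 3.334
v 0.101 -1.256 2.853
v 0.335 -0.868 2.673
v 0.665 -0.509 3.463
v 0.287 -1.138 3.756
v 0.731 -1.122 3.957
v 0.965 -0.733 3.777
v 0.246 -0.759 3.45
v 3.727 -0.035 3.652
v 3.629 1.374 4.815
v 2.625 0.28 3.178
v 2.528 1.69 4.341
v 4.512 0.97 2.499
v 4.415 2.38 3.662
v 3.411 1.286 2.025
v 3.313 2.695 3.188
v -2.465 3.335 -3.893
v -3.056 3.543 -1.867
v -1.741 4.311 -3.781
v -2.332 4.519 -1.756
v -1.528 2.601 -3.544
v -2.119 2.809 -1.519
v -0.804 3.577 -3.433
v -1.395 3.785 -1.407
v -1.517 0.222 -1.438
v -0.834 0.085 -1.024
v -1.7 -0.319 0.272
v -2.383 -0.182 -0.142
v -0.961 0.565 -0.96
v -1.827 0.161 0.336
v -1.3 0.914 -1.077
v -2.166 0.51 0.219
v -1.722 0.998 -1.333
v -2.588 0.595 -0.037
v -2.065 0.786 -1.629
v -2.931 0.383 -0.333
v -2.2 0.359 -1.852
v -3.066 -0.045 -0.556
v -2.073 -0.121 -1.916
v -2.939 -0.525 -0.62
v -1.734 -0.47 -1.799
v -2.6 -0.874 -0.503
v -1.312 -0.555 -1.543
v -2.178 -0.958 -0.247
v -0.969 -0.343 -1.247
v -1.835 -0.746 0.049
v 2.989 3.003 -1.393
v 3.866 2.817 -1.111
v 3.209 1.451 0.034
v 2.331 1.637 -0.247
v 3.603 3.263 -0.73
v 2.946 1.897 0.415
v 3.052 3.587 -0.659
v 2.395 2.221 0.486
v 2.472 3.638 -0.931
v 1.815 2.272 0.214
v 2.133 3.392 -1.419
v 1.476 2.026 -0.274
v 2.195 2.964 -1.895
v 1.538 1.598 -0.75
v 2.628 2.554 -2.135
v 1.971 1.188 -0.99
v 3.23 2.354 -2.028
v 2.573 0.988 -0.883
v 3.719 2.458 -1.624
v 3.062 1.092 -0.479
f 1 38 17
f 38 12 41
f 17 41 6
f 38 41 17
f 1 17 13
f 17 6 18
f 13 18 2
f 17 18 13
f 1 13 22
f 13 2 23
f 22 23 8
f 13 23 22
f 1 22 34
f 22 8 37
f 34 37 11
f 22 37 34
f 1 34 38
f 34 11 42
f 38 42 12
f 34 42 38
f 2 18 29
f 18 6 32
f 29 32 10
f 18 32 29
f 6 41 19
f 41 12 40
f 19 40 5
f 41 40 19
f 12 42 39
f 42 11 35
f 39 35 3
f 42 35 39
f 11 37 36
f 37 8 24
f 36 24 7
f 37 24 36
f 8 23 28
f 23 2 25
f 28 25 9
f 23 25 28
f 4 30 16
f 30 10 31
f 16 31 5
f 30 31 16
f 4 16 14
f 16 5 15
f 14 15 3
f 16 15 14
f 4 14 21
f 14 3 20
f 21 20 7
f 14 20 21
f 4 21 26
f 21 7 27
f 26 27 9
f 21 27 26
f 4 26 30
f 26 9 33
f 30 33 10
f 26 33 30
f 5 31 19
f 31 10 32
f 19 32 6
f 31 32 19
f 3 15 39
f 15 5 40
f 39 40 12
f 15 40 39
f 7 20 36
f 20 3 35
f 36 35 11
f 20 35 36
f 9 27 28
f 27 7 24
f 28 24 8
f 27 24 28
f 10 33 29
f 33 9 25
f 29 25 2
f 33 25 29
f 44 46 43
f 47 44 43
f 43 46 45
f 45 47 43
f 44 50 46
f 48 44 47
f 48 50 44
f 46 50 45
f 49 47 45
f 45 50 49
f 49 48 47
f 50 48 49
f 52 54 51
f 55 52 51
f 51 54 53
f 53 55 51
f 52 58 54
f 56 52 55
f 56 58 52
f 54 58 53
f 57 55 53
f 53 58 57
f 57 56 55
f 58 56 57
f 60 59 63
f 60 63 61
f 61 63 64
f 61 64 62
f 63 59 65
f 63 65 64
f 64 65 66
f 64 66 62
f 65 59 67
f 65 67 66
f 66 67 68
f 66 68 62
f 67 59 69
f 67 69 68
f 68 69 70
f 68 70 62
f 69 59 71
f 69 71 70
f 70 71 72
f 70 72 62
f 71 59 73
f 71 73 72
f 72 73 74
f 72 74 62
f 73 59 75
f 73 75 74
f 74 75 76
f 74 76 62
f 75 59 77
f 75 77 76
f 76 77 78
f 76 78 62
f 77 59 79
f 77 79 78
f 78 79 80
f 78 80 62
f 79 59 60
f 79 60 80
f 80 60 61
f 80 61 62
f 82 81 85
f 82 85 83
f 83 85 86
f 83 86 84
f 85 81 87
f 85 87 86
f 86 87 88
f 86 88 84
f 87 81 89
f 87 89 88
f 88 89 90
f 88 90 84
f 89 81 91
f 89 91 90
f 90 91 92
f 90 92 84
f 91 81 93
f 91 93 92
f 92 93 94
f 92 94 84
f 93 81 95
f 93 95 94
f 94 95 96
f 94 96 84
f 95 81 97
f 95 97 96
f 96 97 98
f 96 98 84
f 97 81 99
f 97 99 98
f 98 99 100
f 98 100 84
f 99 81 82
f 99 82 100
f 100 82 83
f 100 83 84



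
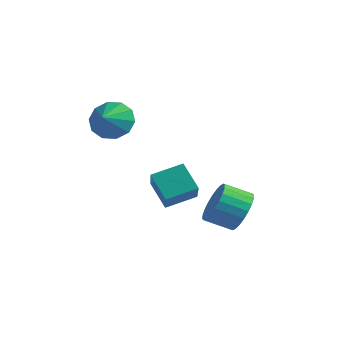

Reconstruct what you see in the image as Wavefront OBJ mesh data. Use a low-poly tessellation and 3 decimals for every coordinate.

v 2.572 3.302 -1.872
v 3.29 3.098 -1.207
v 2.546 2.254 -0.662
v 1.828 2.458 -1.328
v 3.098 3.385 -1.025
v 2.353 2.541 -0.481
v 2.825 3.659 -0.973
v 2.081 2.815 -0.429
v 2.514 3.879 -1.057
v 1.77 3.035 -0.513
v 2.212 4.011 -1.266
v 1.468 3.167 -0.721
v 1.964 4.035 -1.567
v 1.22 3.191 -1.022
v 1.81 3.948 -1.914
v 1.065 3.104 -1.37
v 1.771 3.762 -2.255
v 1.027 2.918 -1.711
v 1.854 3.506 -2.538
v 1.11 2.662 -1.993
v 2.047 3.219 -2.719
v 1.302 2.375 -2.175
v 2.319 2.945 -2.771
v 1.575 2.101 -2.227
v 2.63 2.725 -2.687
v 1.886 1.881 -2.143
v 2.932 2.593 -2.479
v 2.188 1.749 -1.934
v 3.18 2.569 -2.178
v 2.436 1.725 -1.633
v 3.335 2.656 -1.83
v 2.59 1.812 -1.286
v 3.373 2.842 -1.489
v 2.629 1.998 -0.945
v 0.452 0.422 -0.225
v 1.597 -0.567 0.788
v 1.023 1.555 0.236
v 2.168 0.566 1.248
v 1.332 0.394 -1.248
v 2.477 -0.595 -0.236
v 1.903 1.527 -0.788
v 3.048 0.538 0.225
v -1.09 -0.192 2.865
v -0.612 -0.37 2.052
v -0.67 -1.028 3.295
v -0.271 -0.023 2.393
v -0.244 0.259 2.914
v -0.54 0.369 3.416
v -1.046 0.265 3.708
v -1.569 -0.014 3.678
v -1.909 -0.361 3.337
v -1.936 -0.643 2.816
v -1.641 -0.753 2.313
v -1.135 -0.648 2.021
f 2 1 5
f 2 5 3
f 3 5 6
f 3 6 4
f 5 1 7
f 5 7 6
f 6 7 8
f 6 8 4
f 7 1 9
f 7 9 8
f 8 9 10
f 8 10 4
f 9 1 11
f 9 11 10
f 10 11 12
f 10 12 4
f 11 1 13
f 11 13 12
f 12 13 14
f 12 14 4
f 13 1 15
f 13 15 14
f 14 15 16
f 14 16 4
f 15 1 17
f 15 17 16
f 16 17 18
f 16 18 4
f 17 1 19
f 17 19 18
f 18 19 20
f 18 20 4
f 19 1 21
f 19 21 20
f 20 21 22
f 20 22 4
f 21 1 23
f 21 23 22
f 22 23 24
f 22 24 4
f 23 1 25
f 23 25 24
f 24 25 26
f 24 26 4
f 25 1 27
f 25 27 26
f 26 27 28
f 26 28 4
f 27 1 29
f 27 29 28
f 28 29 30
f 28 30 4
f 29 1 31
f 29 31 30
f 30 31 32
f 30 32 4
f 31 1 33
f 31 33 32
f 32 33 34
f 32 34 4
f 33 1 2
f 33 2 34
f 34 2 3
f 34 3 4
f 36 38 35
f 39 36 35
f 35 38 37
f 37 39 35
f 36 42 38
f 40 36 39
f 40 42 36
f 38 42 37
f 41 39 37
f 37 42 41
f 41 40 39
f 42 40 41
f 44 43 46
f 44 46 45
f 46 43 47
f 46 47 45
f 47 43 48
f 47 48 45
f 48 43 49
f 48 49 45
f 49 43 50
f 49 50 45
f 50 43 51
f 50 51 45
f 51 43 52
f 51 52 45
f 52 43 53
f 52 53 45
f 53 43 54
f 53 54 45
f 54 43 44
f 54 44 45



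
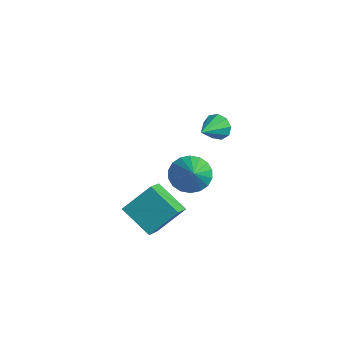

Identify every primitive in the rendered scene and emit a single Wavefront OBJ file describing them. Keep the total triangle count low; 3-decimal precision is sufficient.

v 2.902 0.018 3.011
v 3.283 -0.023 2.461
v 3.358 -1.098 3.409
v 3.513 0.19 2.795
v 3.457 0.323 3.23
v 3.142 0.313 3.563
v 2.715 0.165 3.637
v 2.375 -0.051 3.418
v 2.282 -0.235 3.009
v 2.479 -0.301 2.6
v 2.875 -0.217 2.384
v 0.455 0.314 -1.826
v 1.158 0.775 -2.329
v 1.745 -0.354 -0.634
v 1.039 1.073 -2.034
v 0.805 1.22 -1.697
v 0.501 1.188 -1.386
v 0.187 0.983 -1.162
v -0.073 0.646 -1.07
v -0.228 0.242 -1.127
v -0.249 -0.147 -1.323
v -0.13 -0.445 -1.619
v 0.105 -0.592 -1.956
v 0.409 -0.56 -2.267
v 0.722 -0.355 -2.491
v 0.982 -0.017 -2.583
v 1.138 0.386 -2.525
v 1.936 -2.325 -3.413
v 0.514 -2.778 -2.499
v 2.333 -1.136 -2.207
v 0.912 -1.589 -1.292
v 2.568 -3.131 -2.828
v 1.147 -3.584 -1.913
v 2.966 -1.942 -1.621
v 1.544 -2.395 -0.707
f 2 1 4
f 2 4 3
f 4 1 5
f 4 5 3
f 5 1 6
f 5 6 3
f 6 1 7
f 6 7 3
f 7 1 8
f 7 8 3
f 8 1 9
f 8 9 3
f 9 1 10
f 9 10 3
f 10 1 11
f 10 11 3
f 11 1 2
f 11 2 3
f 13 12 15
f 13 15 14
f 15 12 16
f 15 16 14
f 16 12 17
f 16 17 14
f 17 12 18
f 17 18 14
f 18 12 19
f 18 19 14
f 19 12 20
f 19 20 14
f 20 12 21
f 20 21 14
f 21 12 22
f 21 22 14
f 22 12 23
f 22 23 14
f 23 12 24
f 23 24 14
f 24 12 25
f 24 25 14
f 25 12 26
f 25 26 14
f 26 12 27
f 26 27 14
f 27 12 13
f 27 13 14
f 29 31 28
f 32 29 28
f 28 31 30
f 30 32 28
f 29 35 31
f 33 29 32
f 33 35 29
f 31 35 30
f 34 32 30
f 30 35 34
f 34 33 32
f 35 33 34

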